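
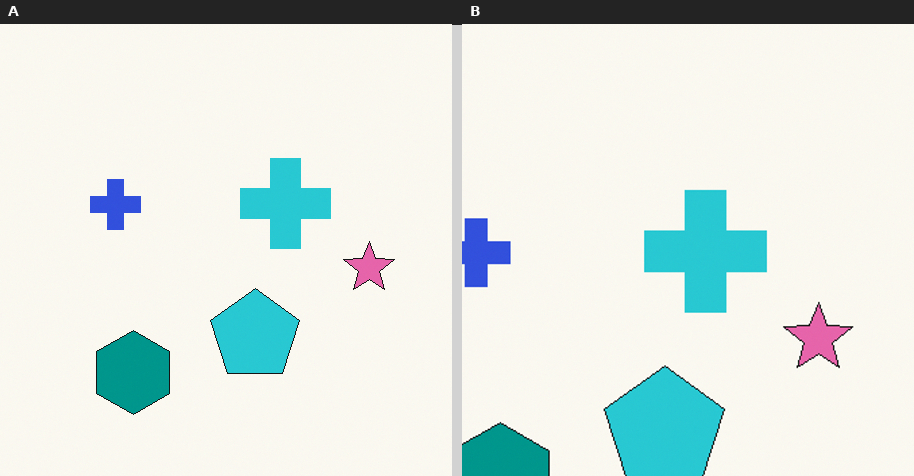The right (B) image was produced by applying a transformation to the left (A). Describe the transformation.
Cropped slightly and scaled back up.

The visible shapes are larger and the field of view is narrower; shapes near the original edges may be partly or wholly outside the frame — a crop-and-rescale.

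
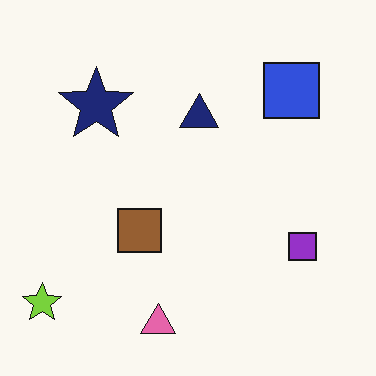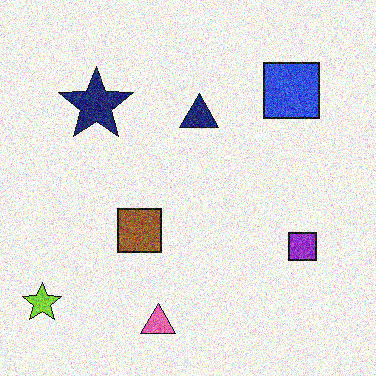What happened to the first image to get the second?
The image was degraded with heavy additive noise.

Random speckle covers the whole image, including the flat background.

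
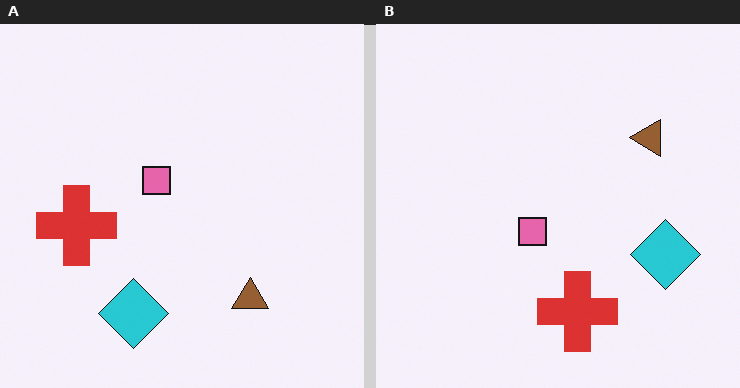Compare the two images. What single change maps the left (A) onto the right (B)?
It was rotated 90° counter-clockwise.

The cyan diamond sits in the bottom of the left (A) image and the right of the right (B) — consistent with a whole-image 90° counter-clockwise rotation.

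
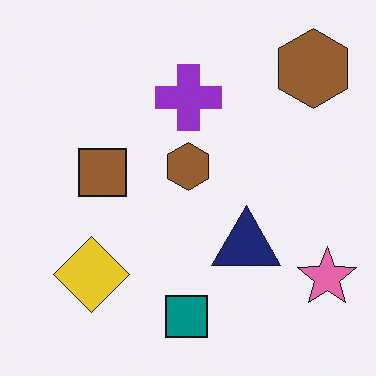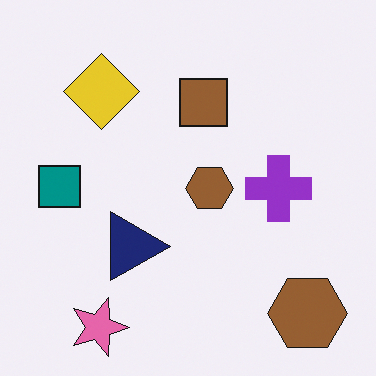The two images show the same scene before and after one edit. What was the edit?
The second image is the first rotated 90° clockwise.

The pink star sits in the bottom-right of the first image and the bottom-left of the second — consistent with a whole-image 90° clockwise rotation.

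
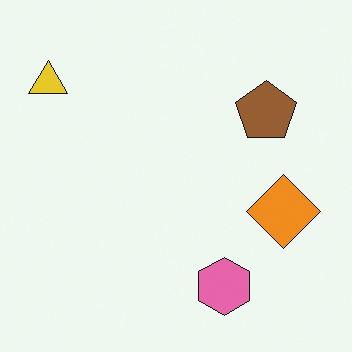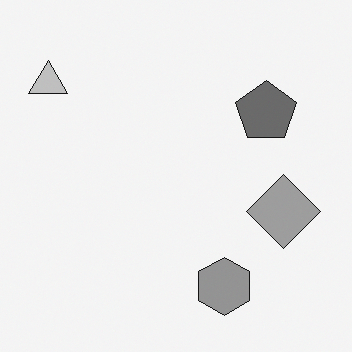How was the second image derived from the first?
The image was converted to grayscale.

All color is removed — every shape is now a shade of grey.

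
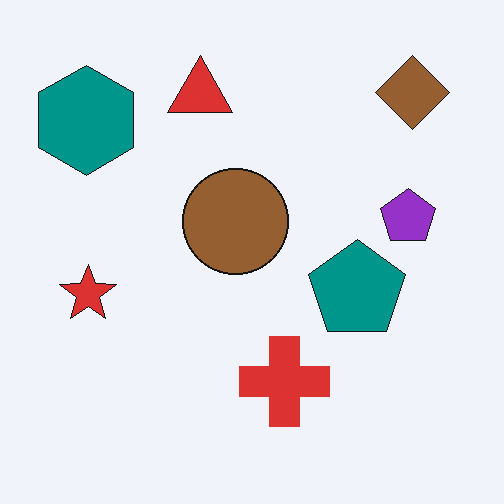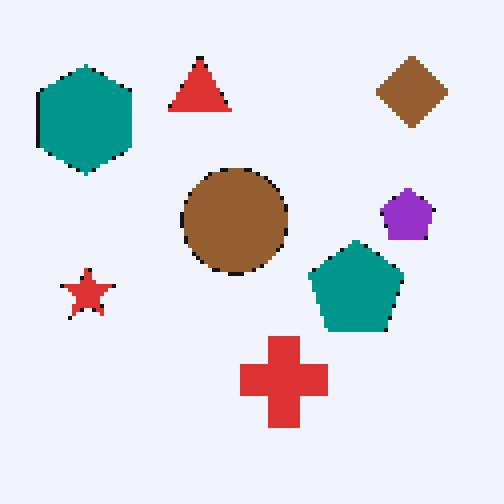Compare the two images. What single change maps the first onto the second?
The second image is the first lightly pixelated (a mild mosaic effect).

Shapes are reduced to large square blocks; fine edges and outlines are lost — a downscale-then-upscale (mosaic) effect.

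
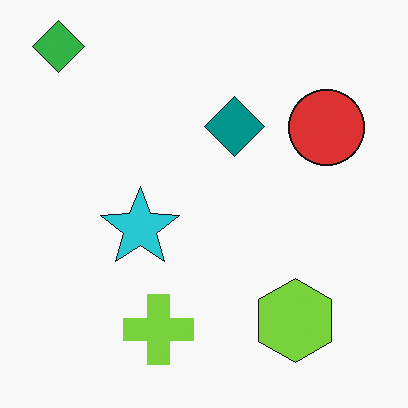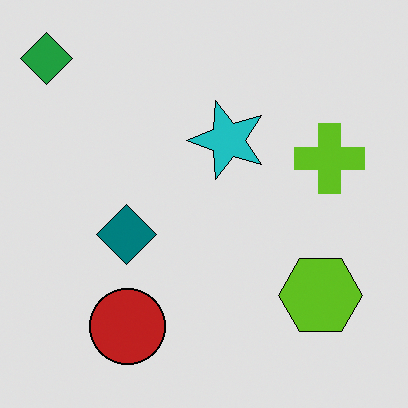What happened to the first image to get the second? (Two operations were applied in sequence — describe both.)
The transformation is: moderately posterized, then transposed (reflected across the top-left ↔ bottom-right diagonal).

Each flat color has snapped to a coarser quantized level — most visibly, the near-white background has dropped to a flat grey. Shapes have swapped their row and column positions — what was in the top-right is now in the bottom-left — a diagonal reflection.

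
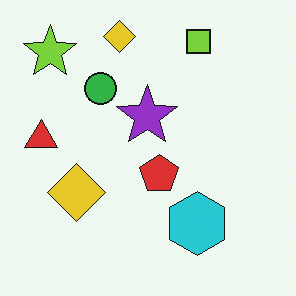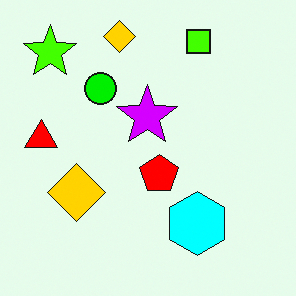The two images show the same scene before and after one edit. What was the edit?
This is the original image made much more vivid (saturation change).

All colors are more vivid — a global saturation change.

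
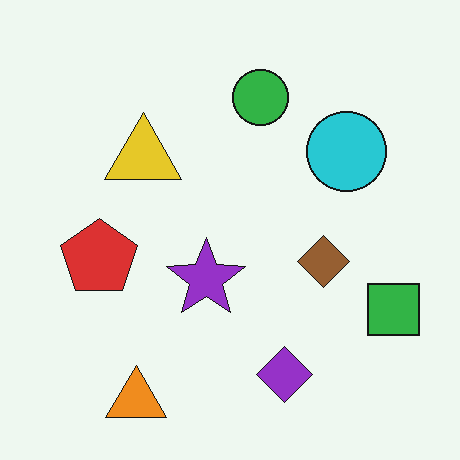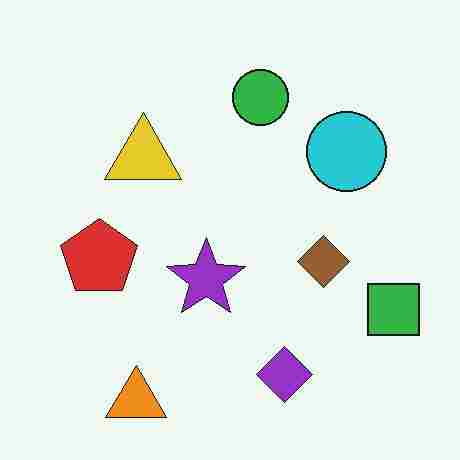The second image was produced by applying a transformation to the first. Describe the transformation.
The image was degraded with heavy JPEG compression.

Blocky 8×8 compression artifacts appear around shape edges and the flat background shows ringing — characteristic JPEG degradation.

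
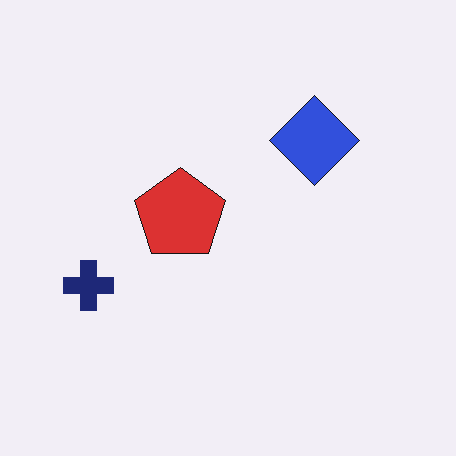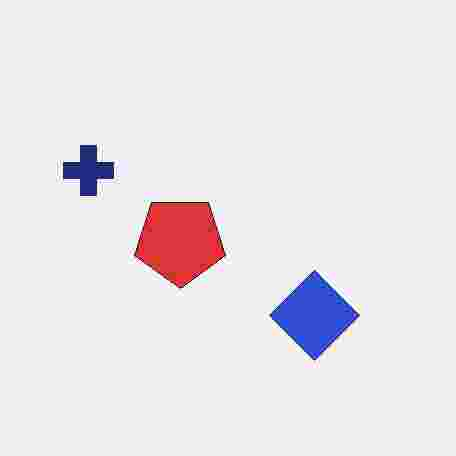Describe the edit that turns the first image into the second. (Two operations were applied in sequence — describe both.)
It was flipped vertically (top ↔ bottom), then degraded with heavy JPEG compression.

The blue diamond is in the top-right of the first image and the bottom-right of the second — shapes on opposite sides of the horizontal midline have swapped in a mirror flip. Blocky 8×8 compression artifacts appear around shape edges and the flat background shows ringing — characteristic JPEG degradation.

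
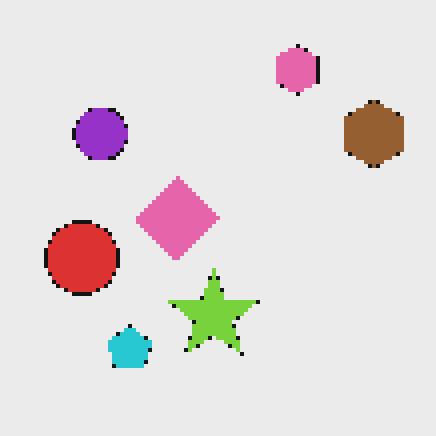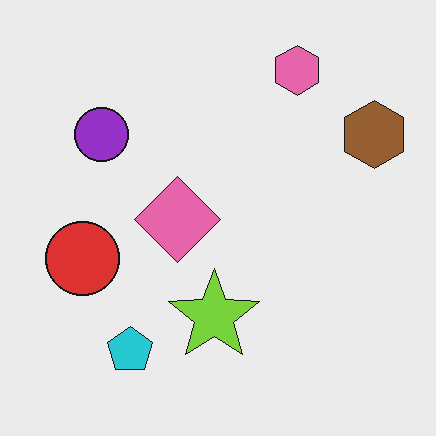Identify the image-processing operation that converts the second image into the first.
It was mildly pixelated.

Shapes are reduced to large square blocks; fine edges and outlines are lost — a downscale-then-upscale (mosaic) effect.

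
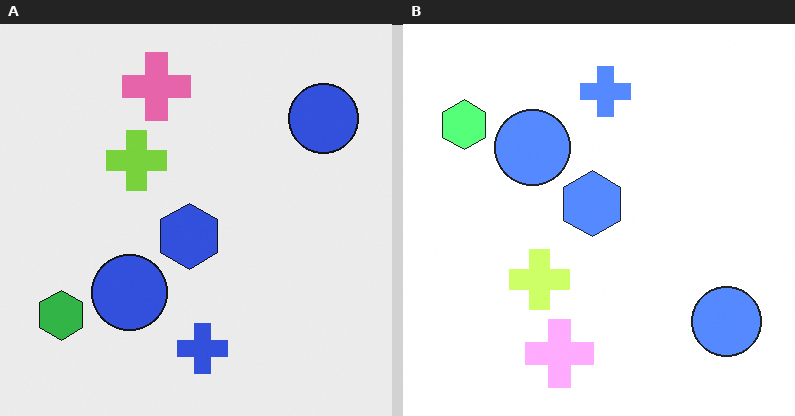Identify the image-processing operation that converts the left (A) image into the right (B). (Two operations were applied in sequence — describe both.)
The right (B) image is the left (A) substantially brightened, then flipped vertically (top ↔ bottom).

Every pixel — background and shapes alike — is uniformly brightened. The pink cross is in the top of the left (A) image and the bottom of the right (B) — shapes on opposite sides of the horizontal midline have swapped in a mirror flip.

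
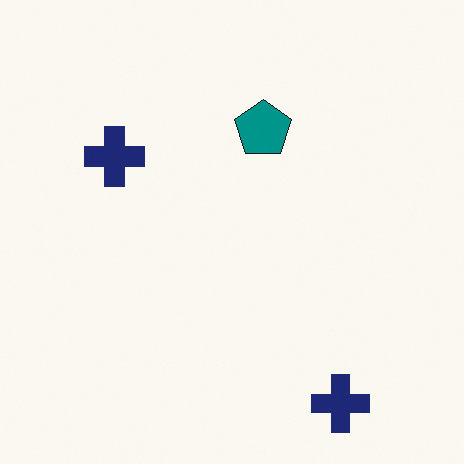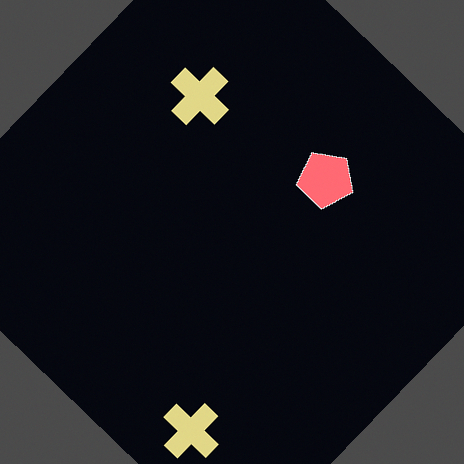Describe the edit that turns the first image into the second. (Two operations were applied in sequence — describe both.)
Rotated clockwise by a large amount — several tens of degrees, then color-inverted (negative).

Every shape is tilted by the same angle and the image corners show triangular fill wedges — a whole-image rotation by a non-right angle. The light background has become dark and every shape's color is its complement — a photographic negative.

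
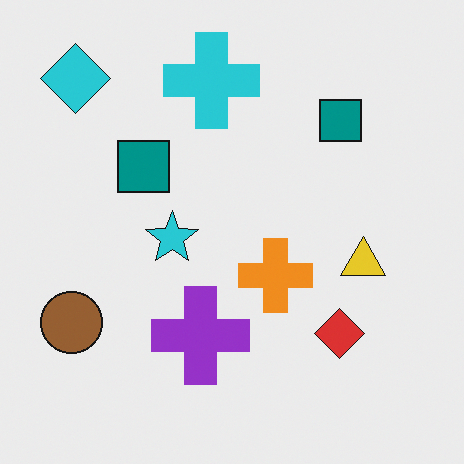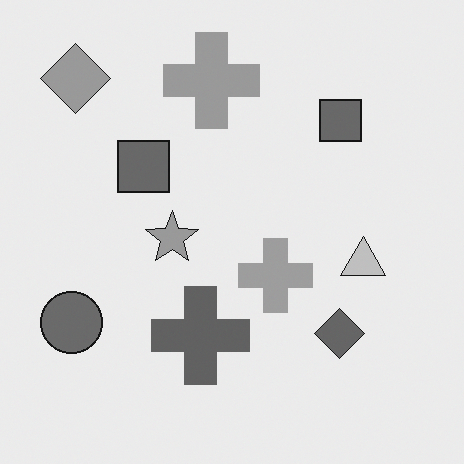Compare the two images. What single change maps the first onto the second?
Converted to grayscale.

All color is removed — every shape is now a shade of grey.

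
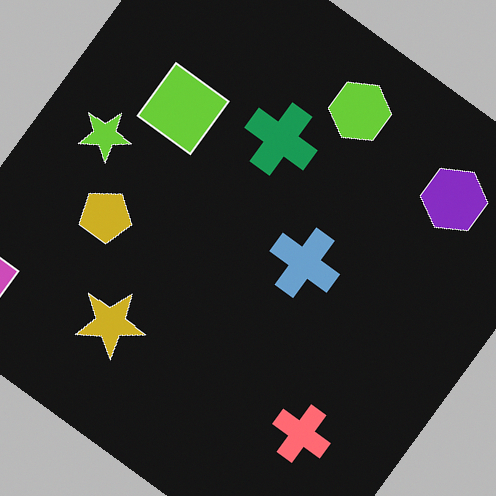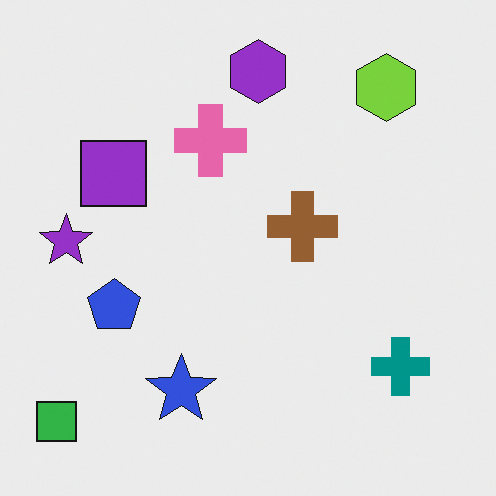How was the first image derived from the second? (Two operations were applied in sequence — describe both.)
The transformation is: rotated clockwise by a large amount — several tens of degrees, then color-inverted (negative).

Every shape is tilted by the same angle and the image corners show triangular fill wedges — a whole-image rotation by a non-right angle. The light background has become dark and every shape's color is its complement — a photographic negative.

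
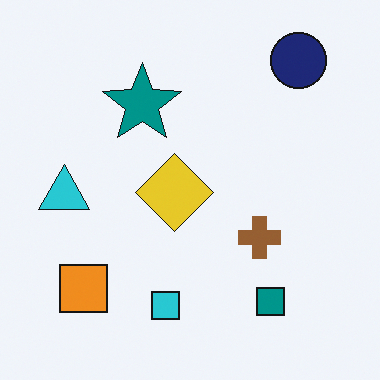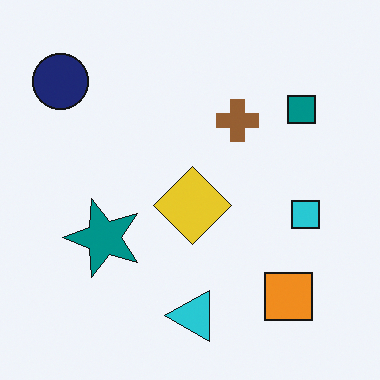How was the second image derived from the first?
Rotated 90° counter-clockwise.

The navy circle sits in the top-right of the first image and the top-left of the second — consistent with a whole-image 90° counter-clockwise rotation.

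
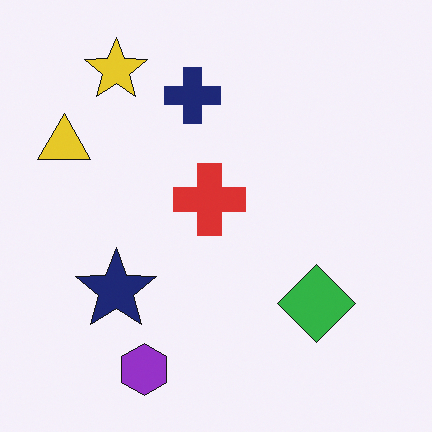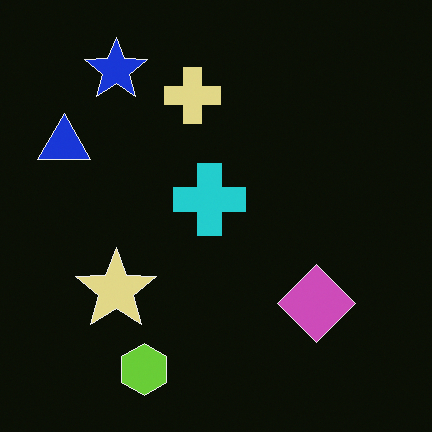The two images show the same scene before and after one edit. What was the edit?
The transformation is: color-inverted (negative).

The light background has become dark and every shape's color is its complement — a photographic negative.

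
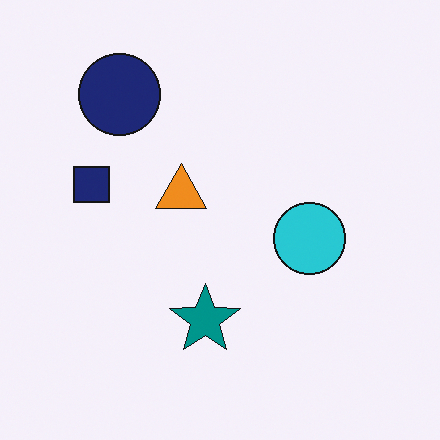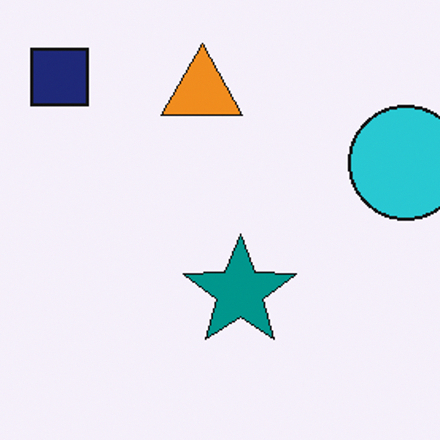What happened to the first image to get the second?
This is the original image cropped slightly and scaled back up.

The visible shapes are larger and the field of view is narrower; shapes near the original edges may be partly or wholly outside the frame — a crop-and-rescale.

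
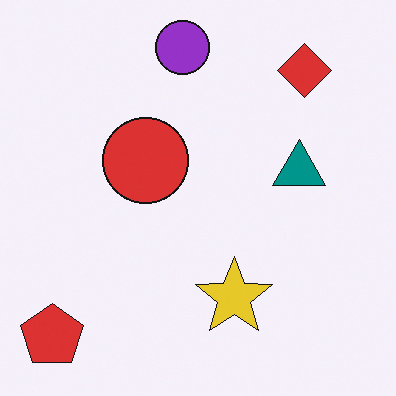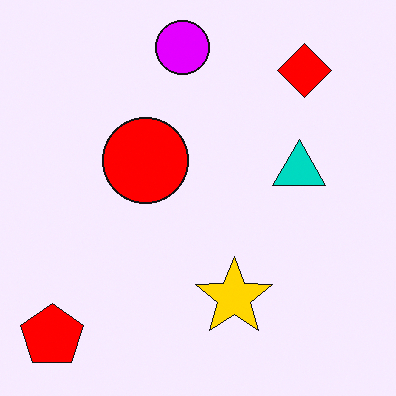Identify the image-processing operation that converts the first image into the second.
The image was made much more vivid (saturation change).

All colors are more vivid — a global saturation change.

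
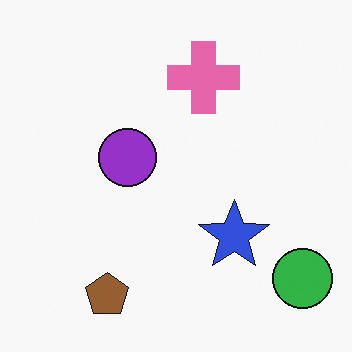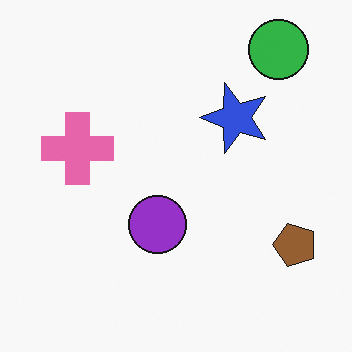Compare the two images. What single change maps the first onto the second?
This is the original image rotated 90° counter-clockwise.

The green circle sits in the bottom-right of the first image and the top-right of the second — consistent with a whole-image 90° counter-clockwise rotation.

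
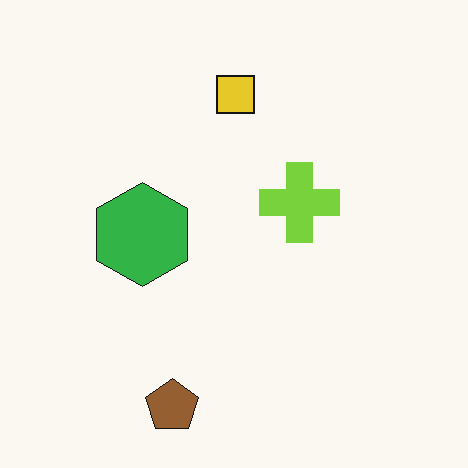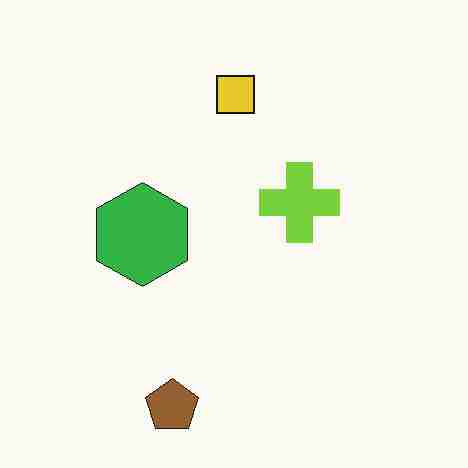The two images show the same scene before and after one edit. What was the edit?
It was degraded with heavy JPEG compression.

Blocky 8×8 compression artifacts appear around shape edges and the flat background shows ringing — characteristic JPEG degradation.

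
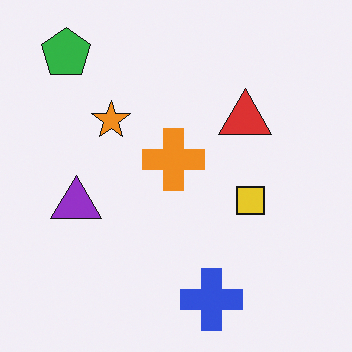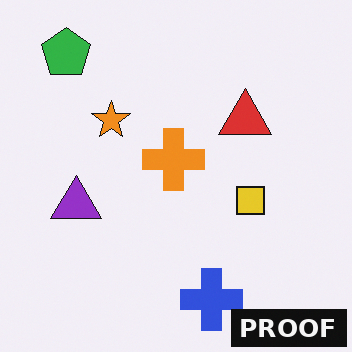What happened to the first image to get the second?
It was watermarked with the text "PROOF" in the lower-right corner.

A dark label reading "PROOF" appears in the lower-right corner.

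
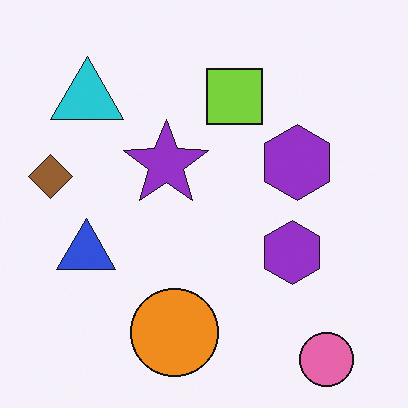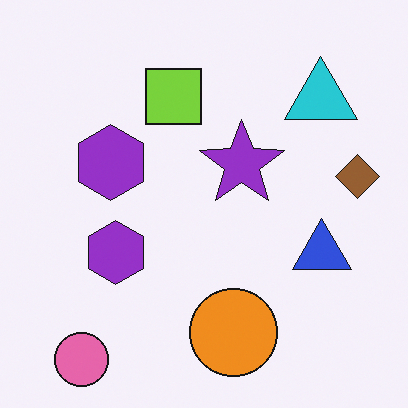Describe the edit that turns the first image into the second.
Flipped horizontally (left ↔ right).

The brown diamond is in the left of the first image and the right of the second — shapes on opposite sides of the vertical midline have swapped in a mirror flip.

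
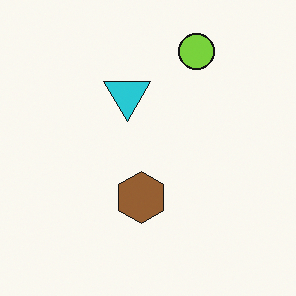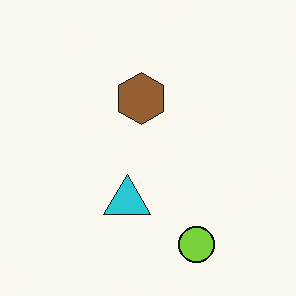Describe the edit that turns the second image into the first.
The first image is the second flipped vertically (top ↔ bottom).

The lime circle is in the bottom of the second image and the top of the first — shapes on opposite sides of the horizontal midline have swapped in a mirror flip.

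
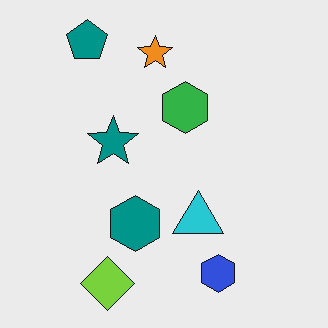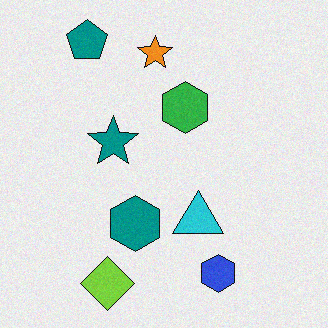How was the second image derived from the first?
The image was degraded with light additive noise.

Random speckle covers the whole image, including the flat background.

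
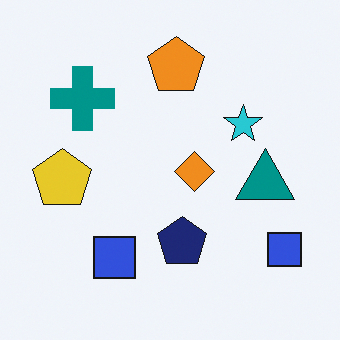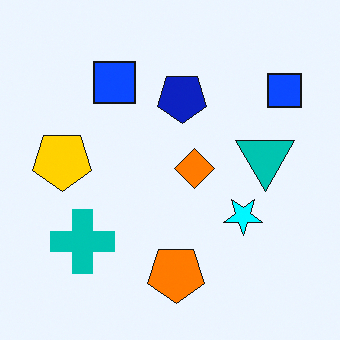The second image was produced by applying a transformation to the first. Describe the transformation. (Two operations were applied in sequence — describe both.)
This is the original image made much more vivid (saturation change), then flipped vertically (top ↔ bottom).

All colors are more vivid — a global saturation change. The orange pentagon is in the top of the first image and the bottom of the second — shapes on opposite sides of the horizontal midline have swapped in a mirror flip.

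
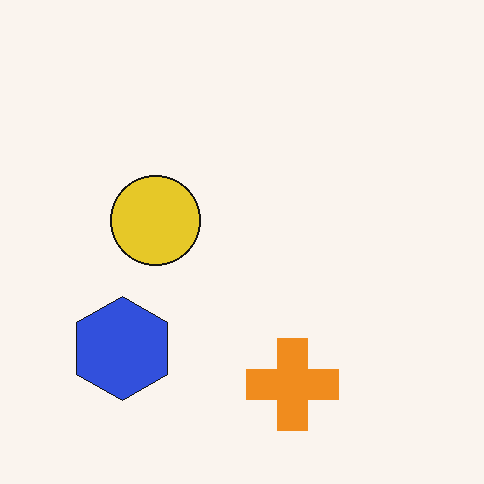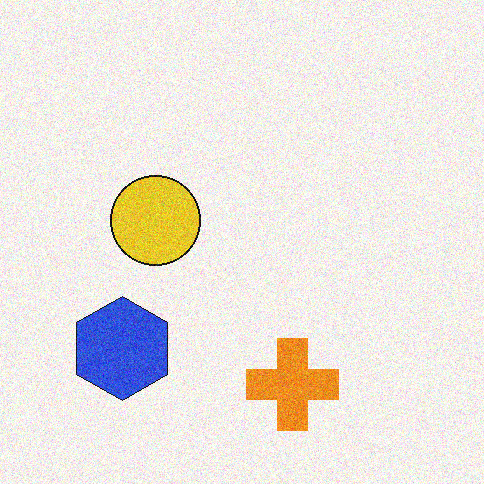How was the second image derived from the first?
It was degraded with moderate additive noise.

Random speckle covers the whole image, including the flat background.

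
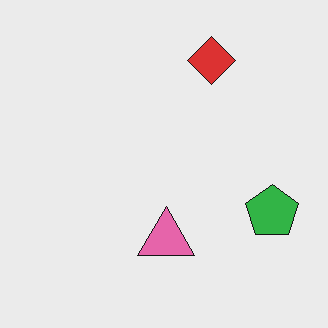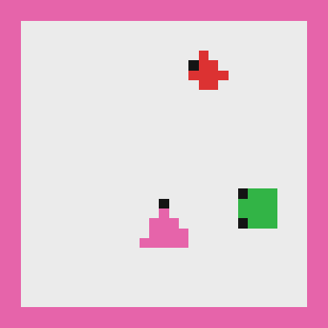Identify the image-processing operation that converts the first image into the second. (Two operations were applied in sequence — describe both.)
This is the original image coarsely pixelated, then framed with a pink border.

Shapes are reduced to large square blocks; fine edges and outlines are lost — a downscale-then-upscale (mosaic) effect. A solid pink frame runs around the edge of the second image, with the content slightly shrunk inside it.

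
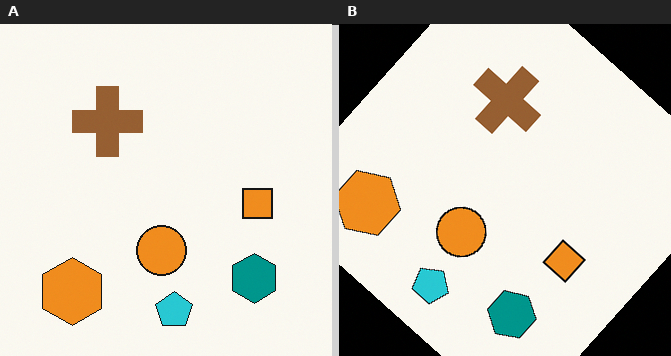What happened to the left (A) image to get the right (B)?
It was rotated clockwise by a large amount — several tens of degrees.

Every shape is tilted by the same angle and the image corners show triangular fill wedges — a whole-image rotation by a non-right angle.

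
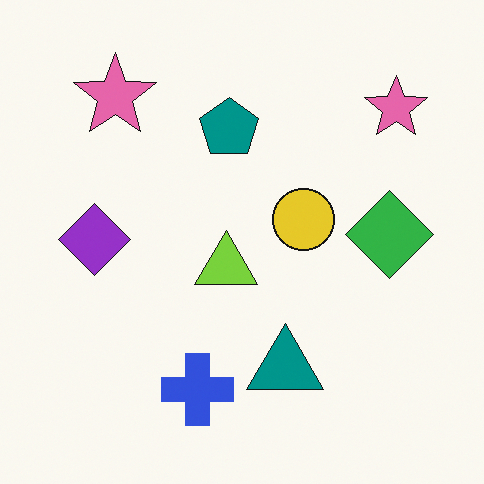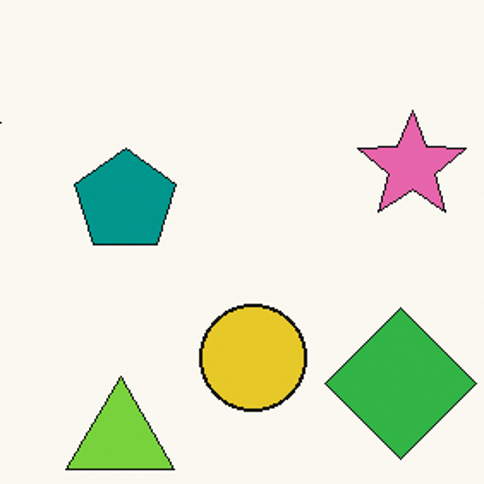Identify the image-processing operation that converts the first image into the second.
Cropped tightly and scaled back up.

The visible shapes are larger and the field of view is narrower; shapes near the original edges may be partly or wholly outside the frame — a crop-and-rescale.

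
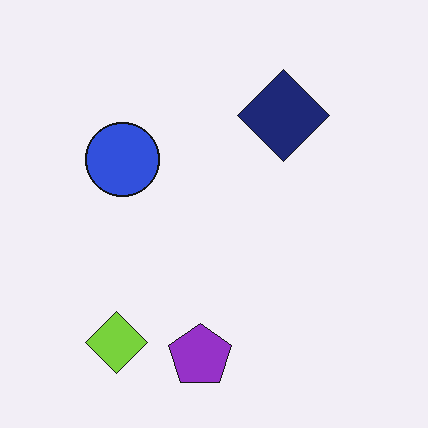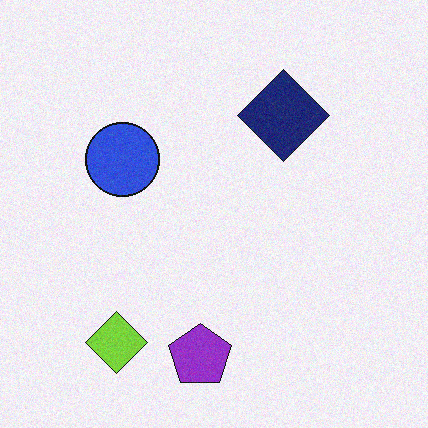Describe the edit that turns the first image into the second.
The second image is the first degraded with light additive noise.

Random speckle covers the whole image, including the flat background.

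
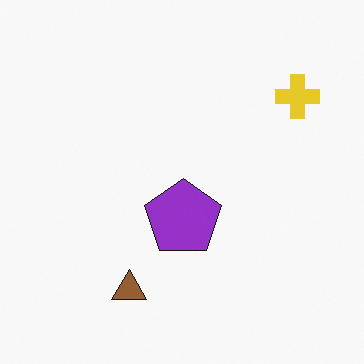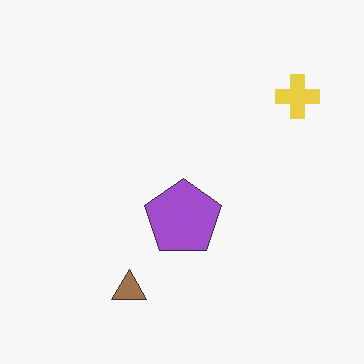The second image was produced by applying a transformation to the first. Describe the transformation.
The transformation is: given slightly reduced contrast.

Tones are pushed toward mid-grey across the whole image — a global contrast change.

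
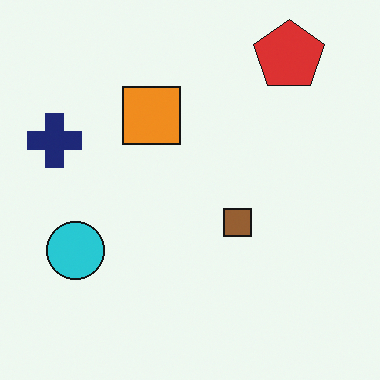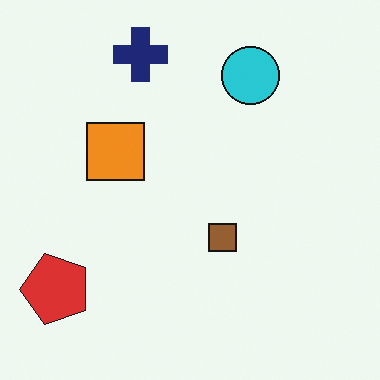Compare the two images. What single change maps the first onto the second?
Transposed (reflected across the top-left ↔ bottom-right diagonal).

Shapes have swapped their row and column positions — what was in the top-right is now in the bottom-left — a diagonal reflection.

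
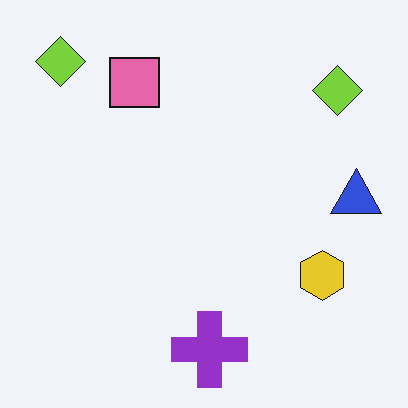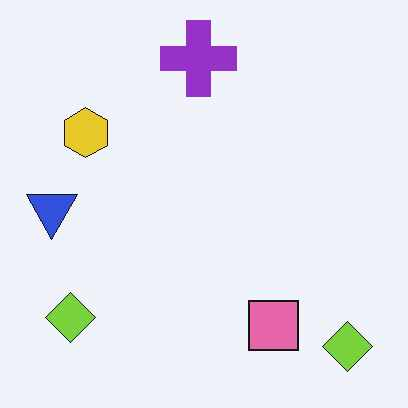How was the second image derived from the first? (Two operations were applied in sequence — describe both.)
This is the original image rotated 180°, then JPEG-compressed with visible artifacts.

The blue triangle sits in the right of the first image and the left of the second — consistent with a whole-image 180° rotation. Blocky 8×8 compression artifacts appear around shape edges and the flat background shows ringing — characteristic JPEG degradation.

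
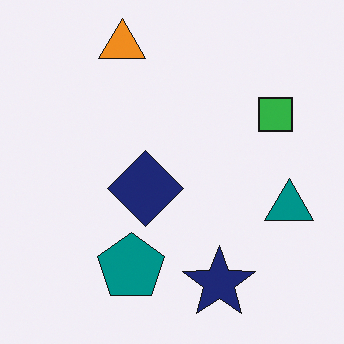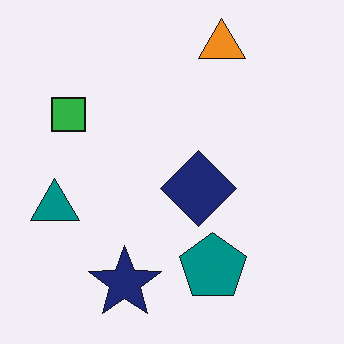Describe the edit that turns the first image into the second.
Flipped horizontally (left ↔ right).

The teal triangle is in the right of the first image and the left of the second — shapes on opposite sides of the vertical midline have swapped in a mirror flip.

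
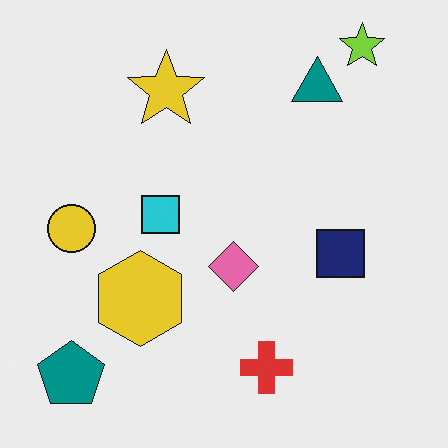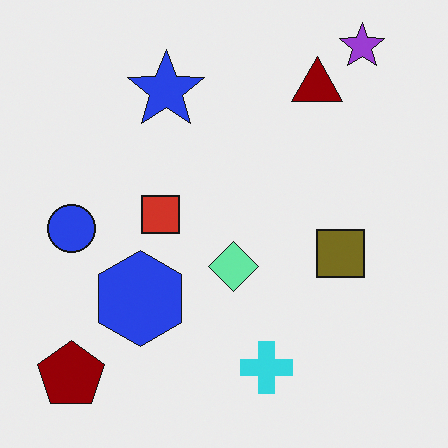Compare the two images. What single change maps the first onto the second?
Hue-shifted through roughly half the color wheel.

Every shape's color has rotated by the same amount around the hue wheel — a uniform hue shift.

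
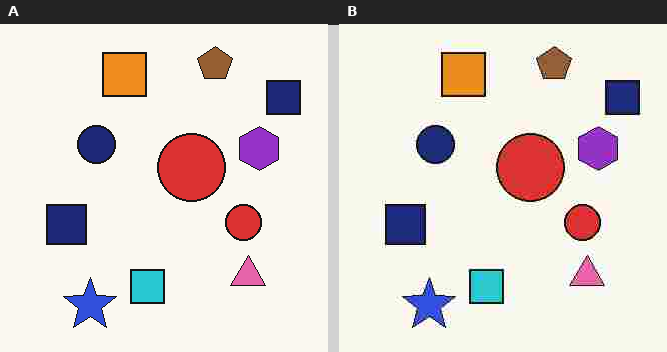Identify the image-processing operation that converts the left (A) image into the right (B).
This is the original image heavily JPEG-compressed with obvious blocking artifacts.

Blocky 8×8 compression artifacts appear around shape edges and the flat background shows ringing — characteristic JPEG degradation.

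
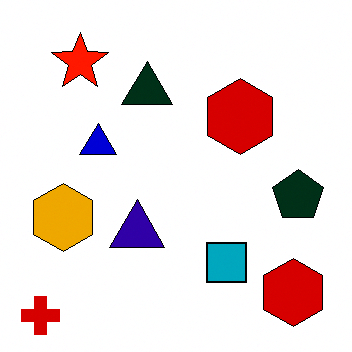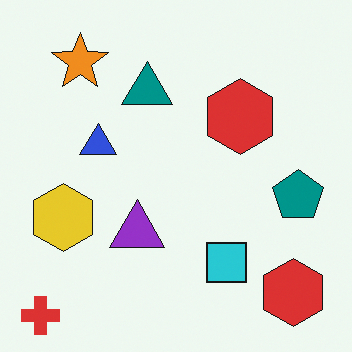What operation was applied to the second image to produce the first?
The transformation is: given much higher contrast.

Tones are pushed away from mid-grey across the whole image — a global contrast change.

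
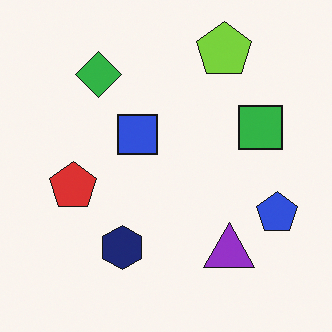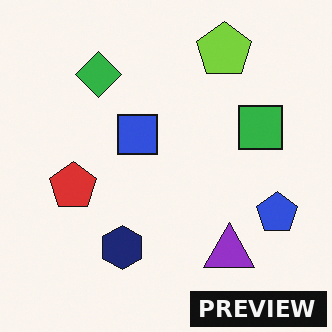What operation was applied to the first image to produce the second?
The second image is the first watermarked with the text "PREVIEW" in the lower-right corner.

A dark label reading "PREVIEW" appears in the lower-right corner.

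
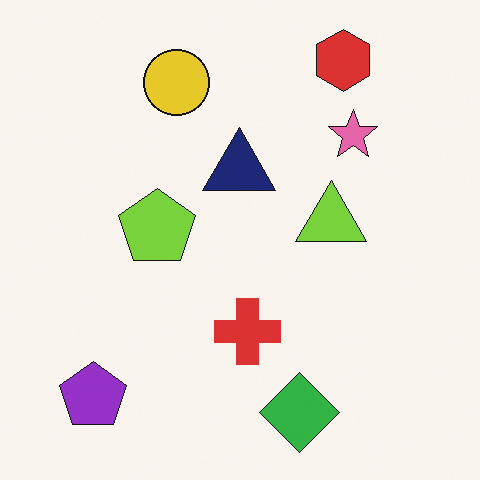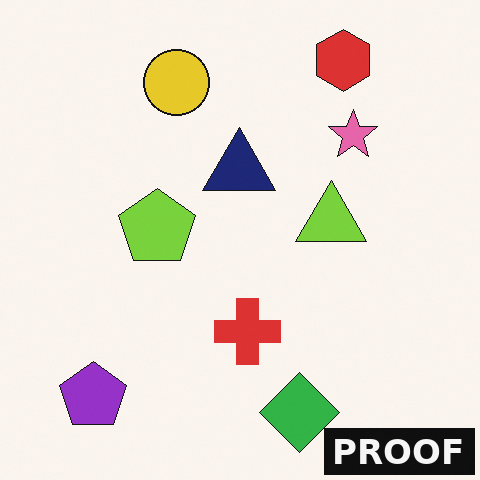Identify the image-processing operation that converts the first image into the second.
This is the original image watermarked with the text "PROOF" in the lower-right corner.

A dark label reading "PROOF" appears in the lower-right corner.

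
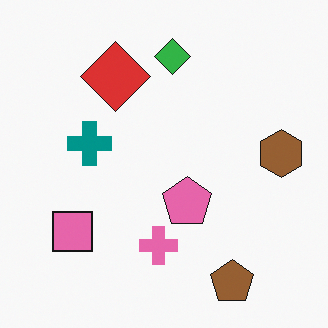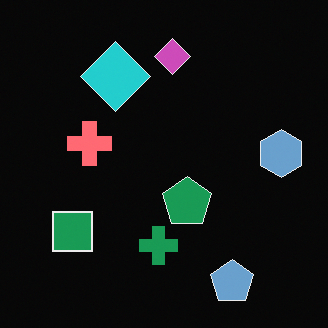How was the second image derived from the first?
The second image is the first color-inverted (negative).

The light background has become dark and every shape's color is its complement — a photographic negative.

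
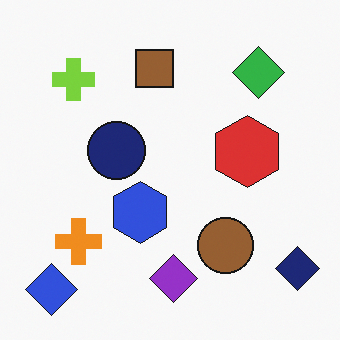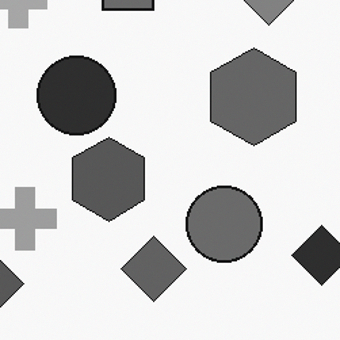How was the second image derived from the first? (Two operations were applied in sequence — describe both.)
It was cropped slightly and scaled back up, then converted to grayscale.

The visible shapes are larger and the field of view is narrower; shapes near the original edges may be partly or wholly outside the frame — a crop-and-rescale. All color is removed — every shape is now a shade of grey.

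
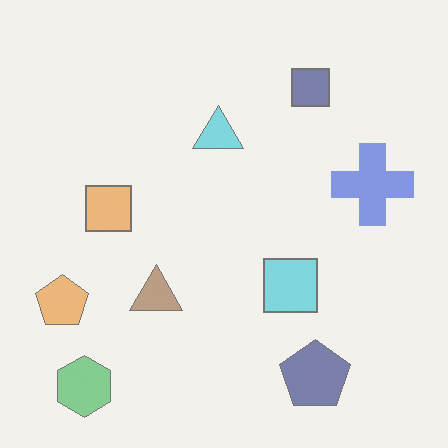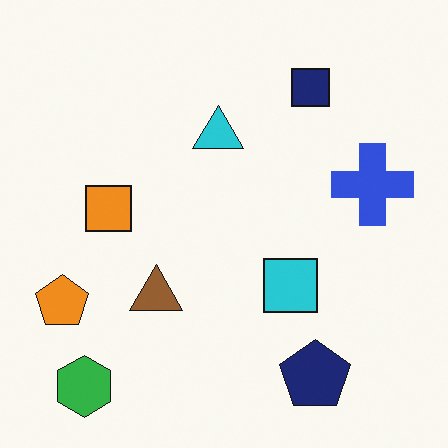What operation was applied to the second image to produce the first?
This is the original image given much lower contrast.

Tones are pushed toward mid-grey across the whole image — a global contrast change.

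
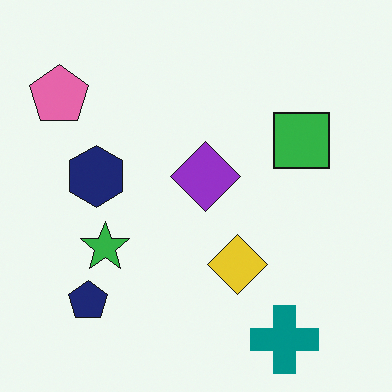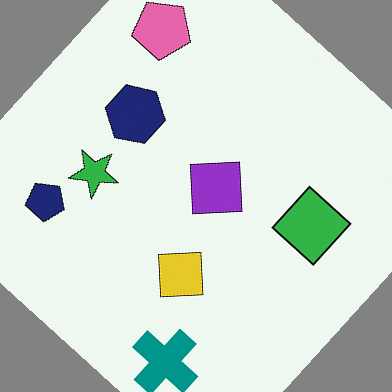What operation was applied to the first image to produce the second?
This is the original image rotated clockwise by a large amount — several tens of degrees.

Every shape is tilted by the same angle and the image corners show triangular fill wedges — a whole-image rotation by a non-right angle.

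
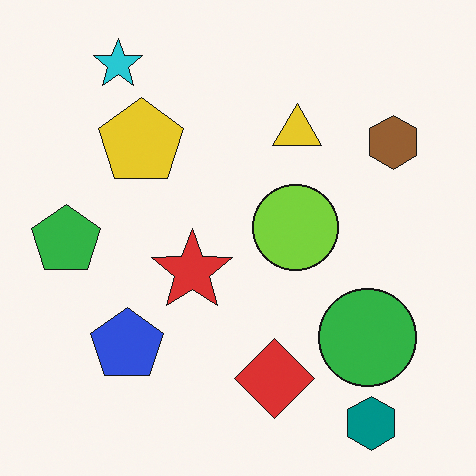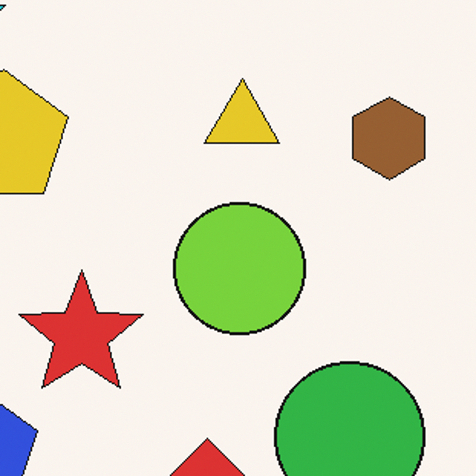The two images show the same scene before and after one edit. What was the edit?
It was cropped to a modestly smaller region and rescaled.

The visible shapes are larger and the field of view is narrower; shapes near the original edges may be partly or wholly outside the frame — a crop-and-rescale.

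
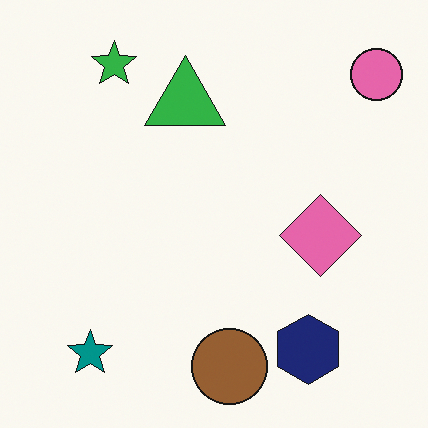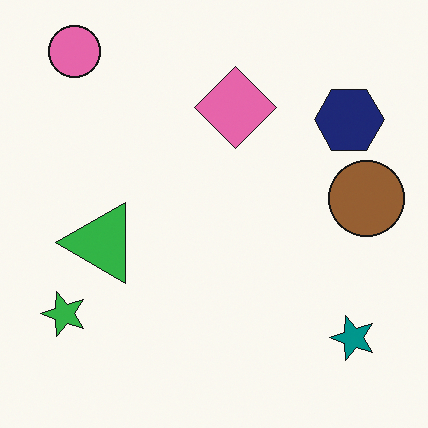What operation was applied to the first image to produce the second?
The transformation is: rotated 90° counter-clockwise.

The pink circle sits in the top-right of the first image and the top-left of the second — consistent with a whole-image 90° counter-clockwise rotation.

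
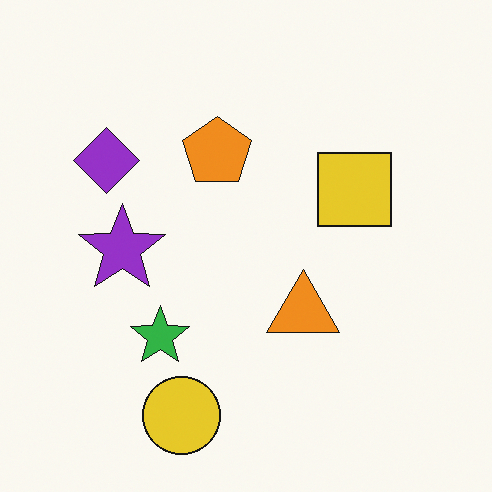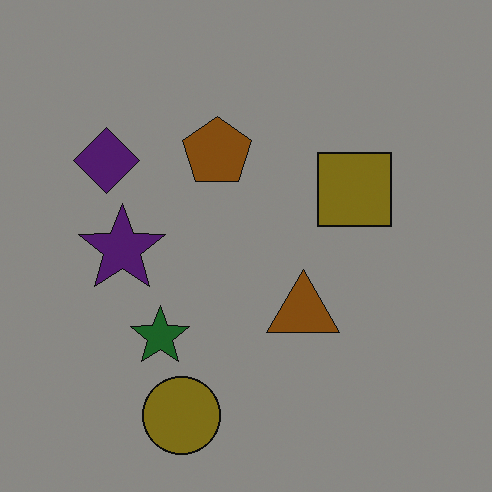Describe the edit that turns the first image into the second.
Darkened a lot.

Every pixel — background and shapes alike — is uniformly darkened.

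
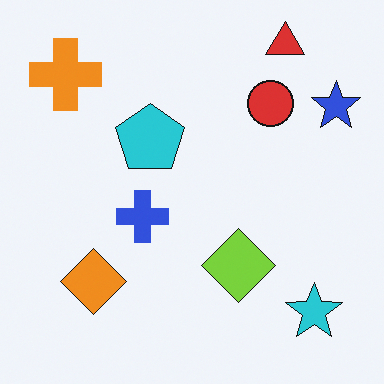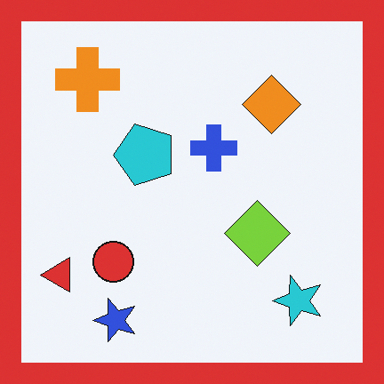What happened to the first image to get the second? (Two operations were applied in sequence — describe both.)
The transformation is: transposed (reflected across the top-left ↔ bottom-right diagonal), then framed with a red border.

Shapes have swapped their row and column positions — what was in the top-right is now in the bottom-left — a diagonal reflection. A solid red frame runs around the edge of the second image, with the content slightly shrunk inside it.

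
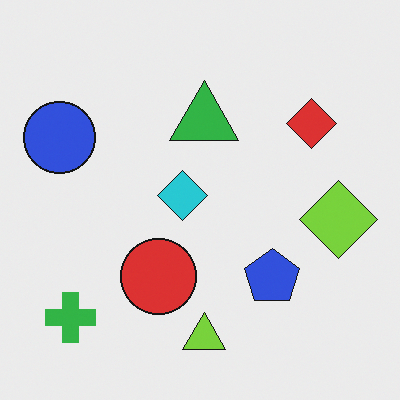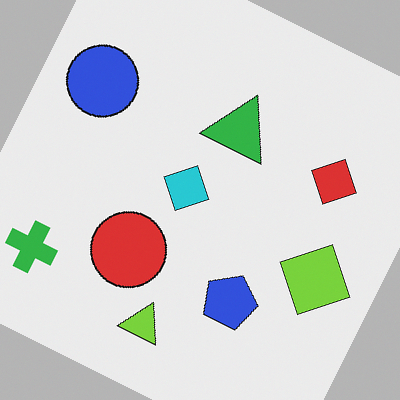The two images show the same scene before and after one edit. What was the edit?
This is the original image rotated clockwise by a moderate amount.

Every shape is tilted by the same angle and the image corners show triangular fill wedges — a whole-image rotation by a non-right angle.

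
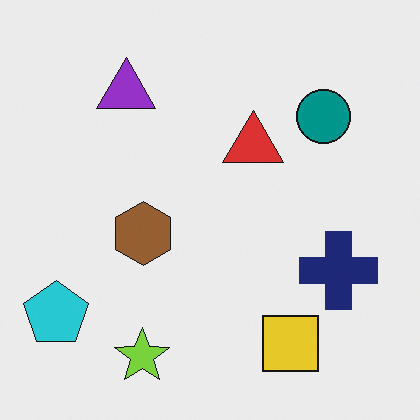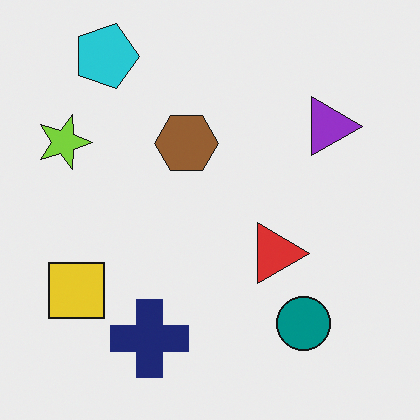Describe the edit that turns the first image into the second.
The image was rotated 90° clockwise.

The cyan pentagon sits in the bottom-left of the first image and the top-left of the second — consistent with a whole-image 90° clockwise rotation.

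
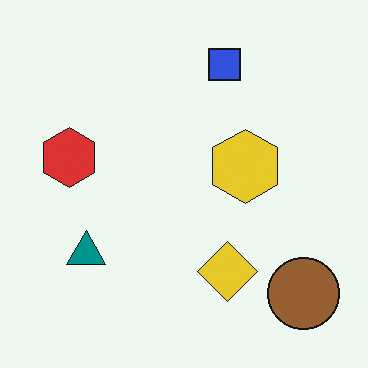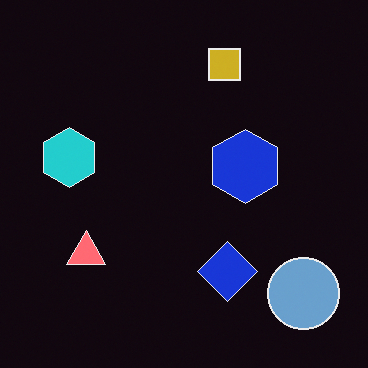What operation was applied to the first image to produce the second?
The transformation is: color-inverted (negative).

The light background has become dark and every shape's color is its complement — a photographic negative.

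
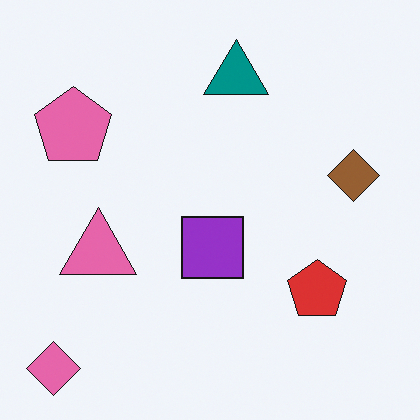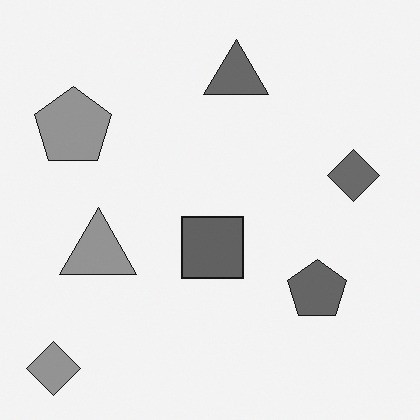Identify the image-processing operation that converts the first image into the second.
This is the original image converted to grayscale.

All color is removed — every shape is now a shade of grey.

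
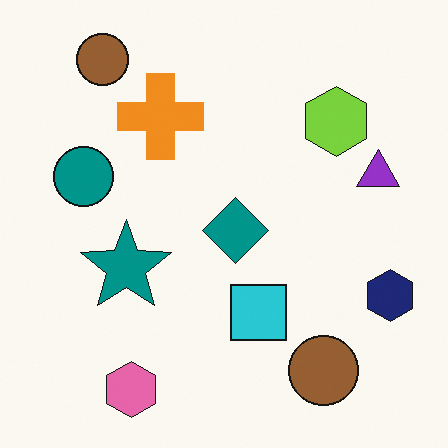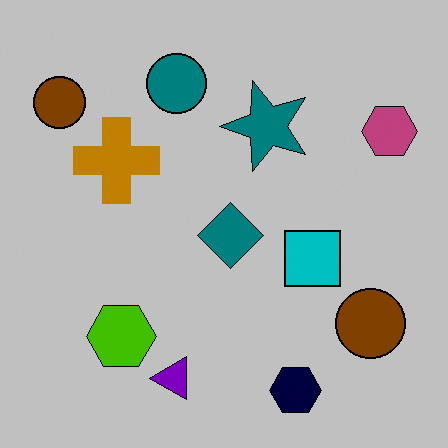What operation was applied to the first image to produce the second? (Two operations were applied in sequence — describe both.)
The transformation is: aggressively posterized, then transposed (reflected across the top-left ↔ bottom-right diagonal).

Each flat color has snapped to a coarser quantized level — most visibly, the near-white background has dropped to a flat grey. Shapes have swapped their row and column positions — what was in the top-right is now in the bottom-left — a diagonal reflection.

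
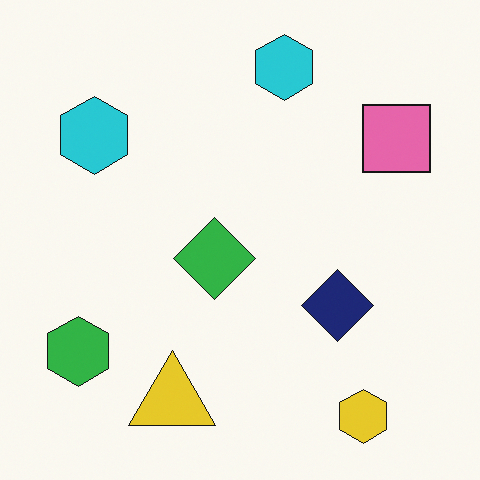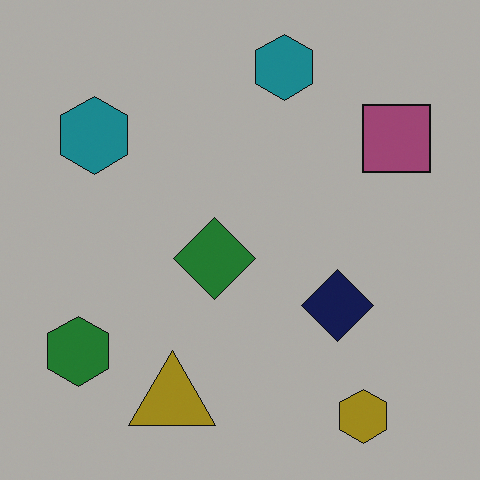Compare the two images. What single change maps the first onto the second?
Darkened a lot.

Every pixel — background and shapes alike — is uniformly darkened.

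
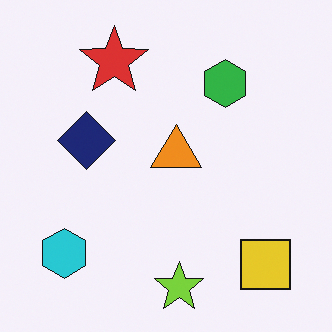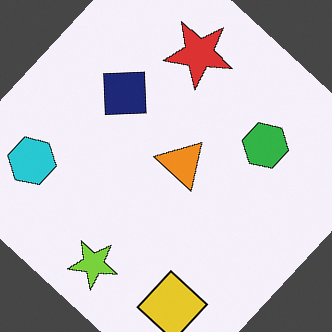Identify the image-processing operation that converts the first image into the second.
This is the original image rotated clockwise by a large amount — several tens of degrees.

Every shape is tilted by the same angle and the image corners show triangular fill wedges — a whole-image rotation by a non-right angle.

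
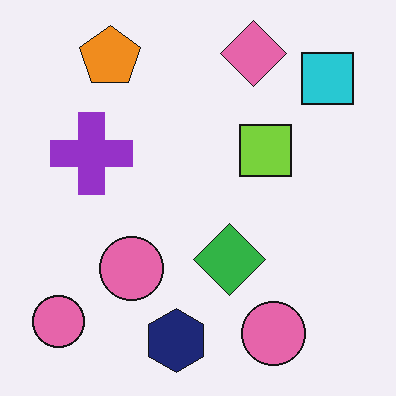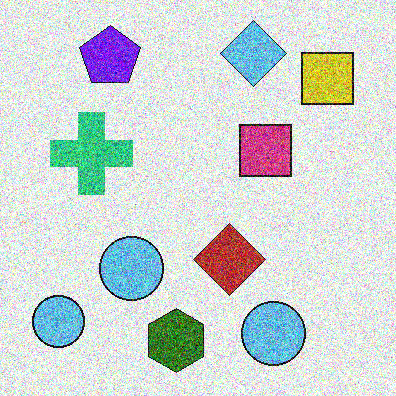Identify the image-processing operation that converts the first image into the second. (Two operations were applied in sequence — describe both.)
The transformation is: hue-shifted through roughly half the color wheel, then degraded with heavy additive noise.

Every shape's color has rotated by the same amount around the hue wheel — a uniform hue shift. Random speckle covers the whole image, including the flat background.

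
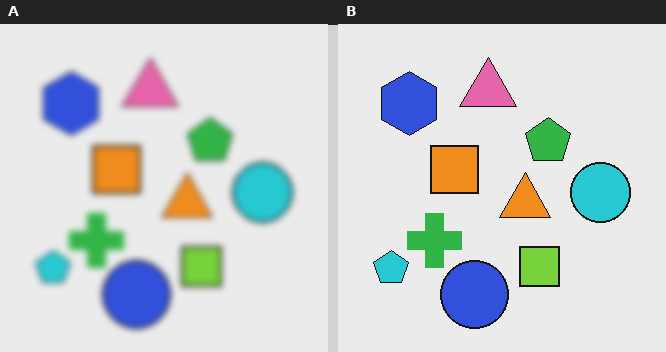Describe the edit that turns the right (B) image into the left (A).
This is the original image noticeably gaussian-blurred.

Shape edges and outlines are uniformly softened across the whole image.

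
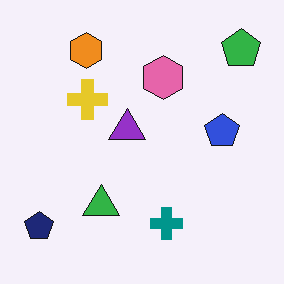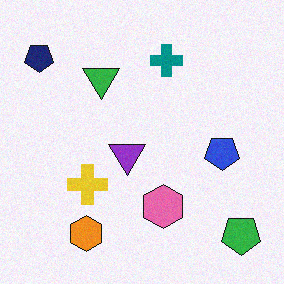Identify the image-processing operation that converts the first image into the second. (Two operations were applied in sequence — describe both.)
The transformation is: degraded with subtle gaussian noise, then flipped vertically (top ↔ bottom).

Random speckle covers the whole image, including the flat background. The green pentagon is in the top-right of the first image and the bottom-right of the second — shapes on opposite sides of the horizontal midline have swapped in a mirror flip.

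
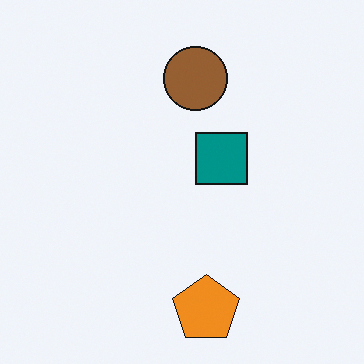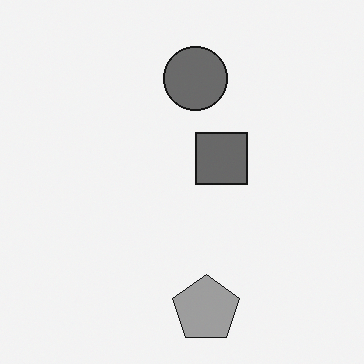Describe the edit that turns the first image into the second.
The second image is the first converted to grayscale.

All color is removed — every shape is now a shade of grey.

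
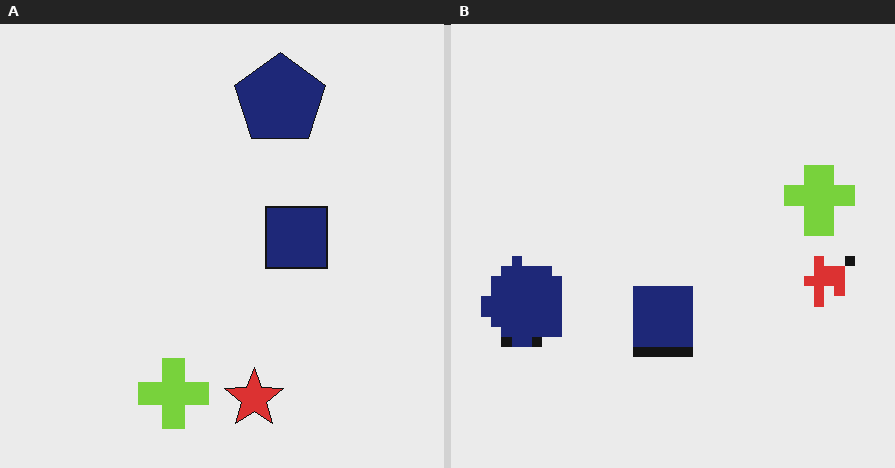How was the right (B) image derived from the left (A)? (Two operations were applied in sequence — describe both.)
This is the original image transposed (reflected across the top-left ↔ bottom-right diagonal), then heavily pixelated into large blocks.

Shapes have swapped their row and column positions — what was in the top-right is now in the bottom-left — a diagonal reflection. Shapes are reduced to large square blocks; fine edges and outlines are lost — a downscale-then-upscale (mosaic) effect.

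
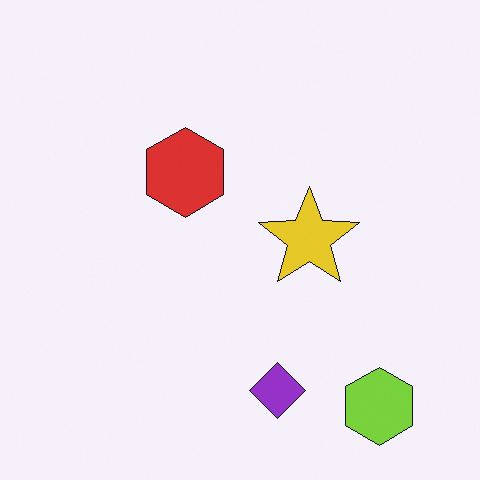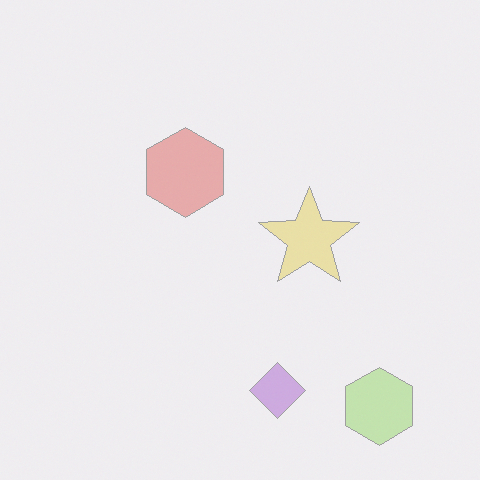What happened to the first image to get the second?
This is the original image given much lower contrast.

Tones are pushed toward mid-grey across the whole image — a global contrast change.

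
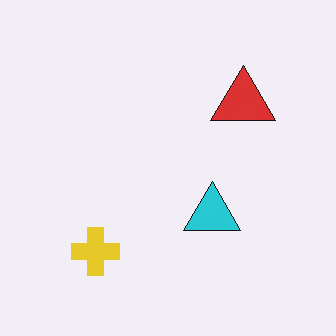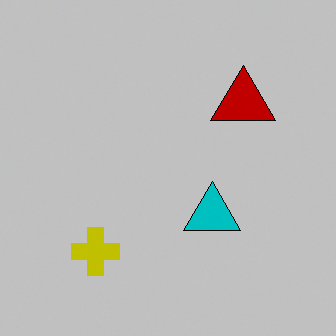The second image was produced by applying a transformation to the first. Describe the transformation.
Aggressively posterized.

Each flat color has snapped to a coarser quantized level — most visibly, the near-white background has dropped to a flat grey.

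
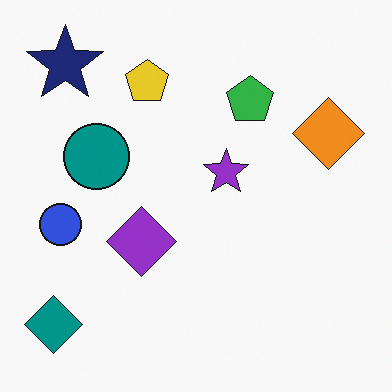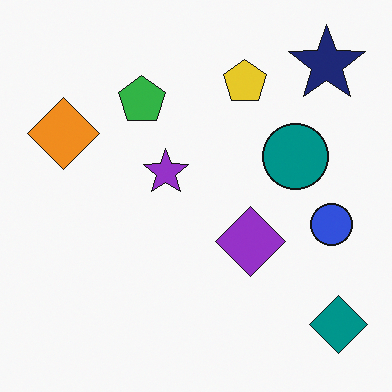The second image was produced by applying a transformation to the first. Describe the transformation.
The second image is the first flipped horizontally (left ↔ right).

The teal diamond is in the bottom-left of the first image and the bottom-right of the second — shapes on opposite sides of the vertical midline have swapped in a mirror flip.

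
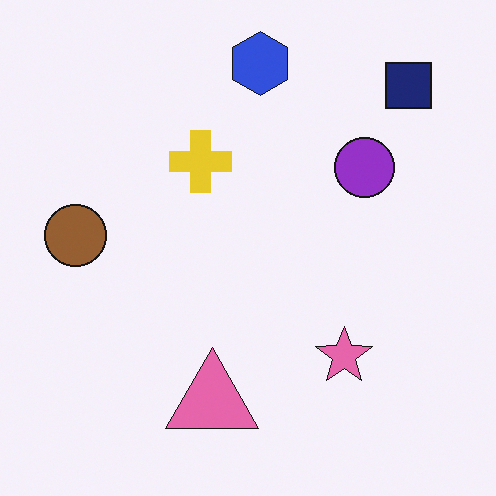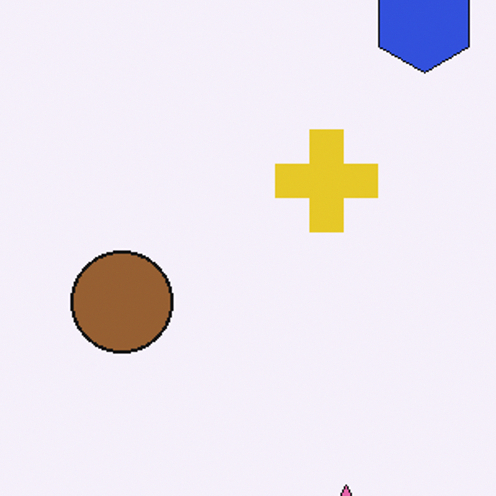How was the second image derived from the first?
This is the original image cropped to a noticeably smaller region and rescaled.

The visible shapes are larger and the field of view is narrower; shapes near the original edges may be partly or wholly outside the frame — a crop-and-rescale.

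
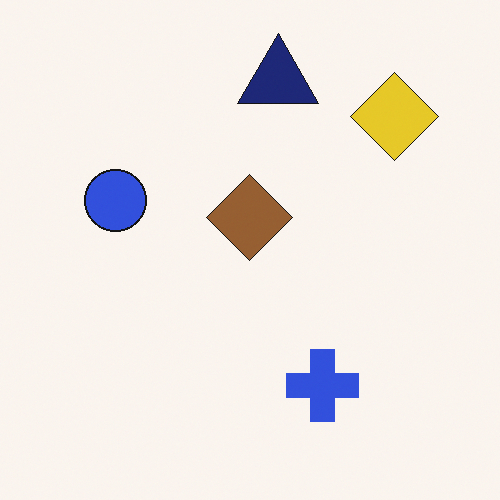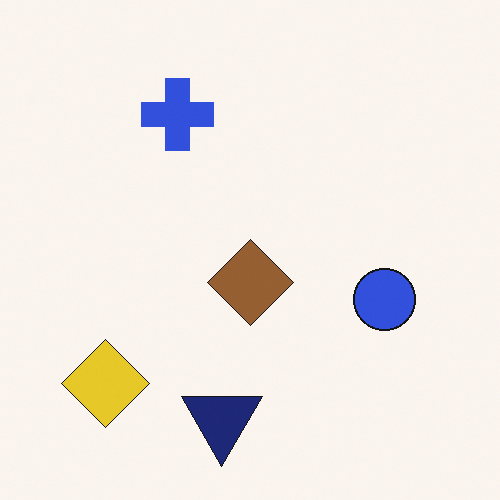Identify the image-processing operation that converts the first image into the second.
Rotated 180°.

The yellow diamond sits in the top-right of the first image and the bottom-left of the second — consistent with a whole-image 180° rotation.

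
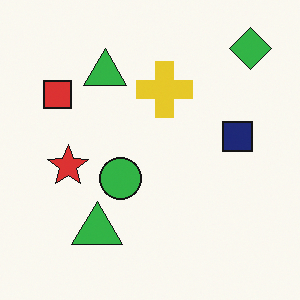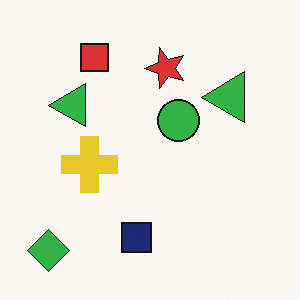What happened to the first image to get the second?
It was transposed (reflected across the top-left ↔ bottom-right diagonal).

Shapes have swapped their row and column positions — what was in the top-right is now in the bottom-left — a diagonal reflection.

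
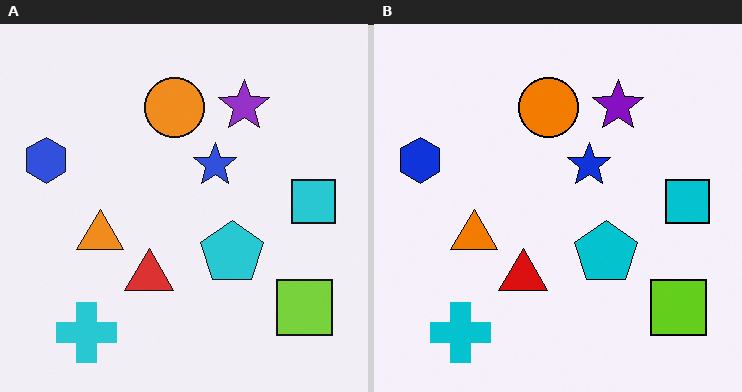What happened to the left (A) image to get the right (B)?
The image was given slightly increased contrast.

Tones are pushed away from mid-grey across the whole image — a global contrast change.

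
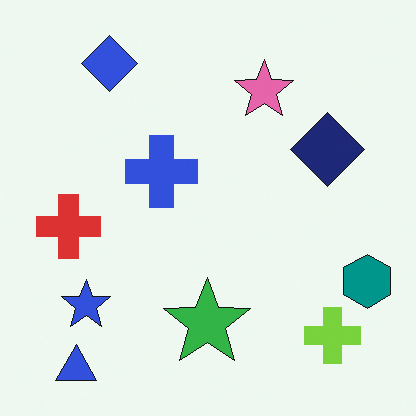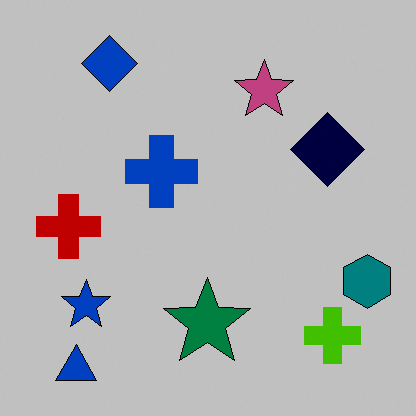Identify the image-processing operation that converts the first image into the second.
Heavily posterized to just a handful of flat colors.

Each flat color has snapped to a coarser quantized level — most visibly, the near-white background has dropped to a flat grey.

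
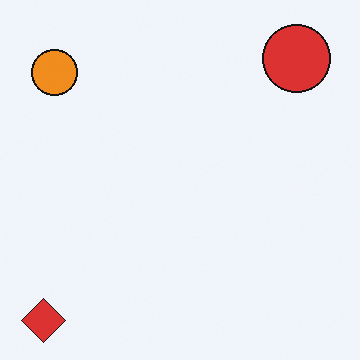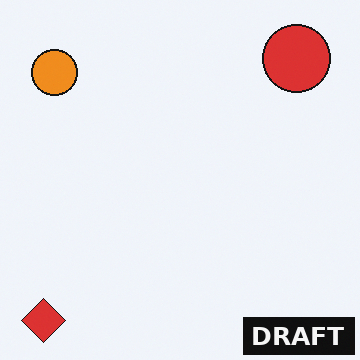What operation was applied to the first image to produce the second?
This is the original image watermarked with the text "DRAFT" in the lower-right corner.

A dark label reading "DRAFT" appears in the lower-right corner.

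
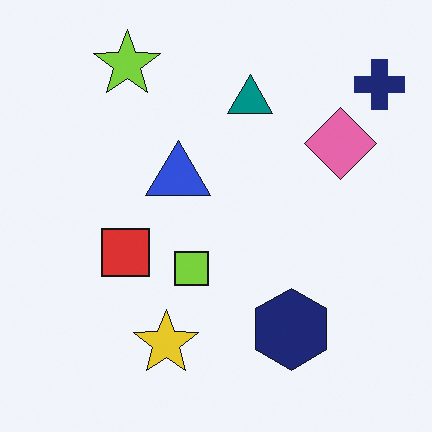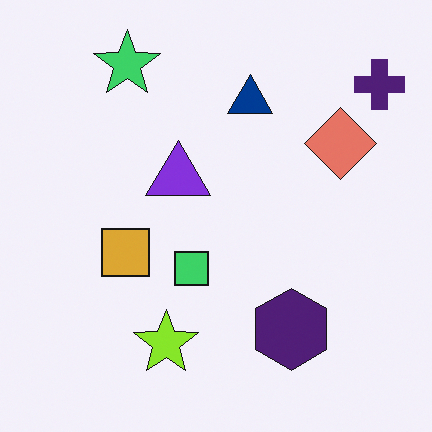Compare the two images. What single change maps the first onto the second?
The transformation is: hue-shifted by a small amount.

Every shape's color has rotated by the same amount around the hue wheel — a uniform hue shift.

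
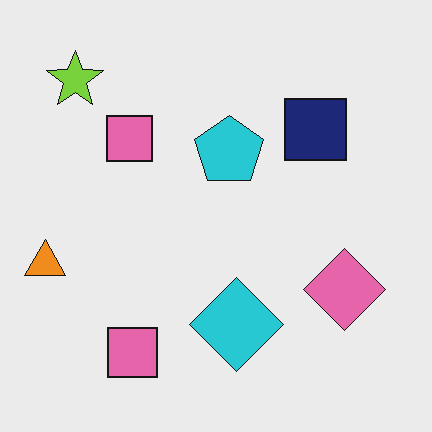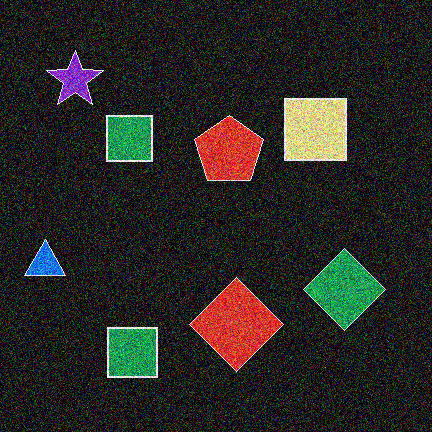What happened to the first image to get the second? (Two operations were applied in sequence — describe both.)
The second image is the first degraded with strong gaussian noise, then color-inverted (negative).

Random speckle covers the whole image, including the flat background. The light background has become dark and every shape's color is its complement — a photographic negative.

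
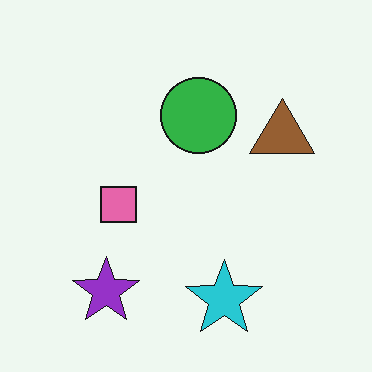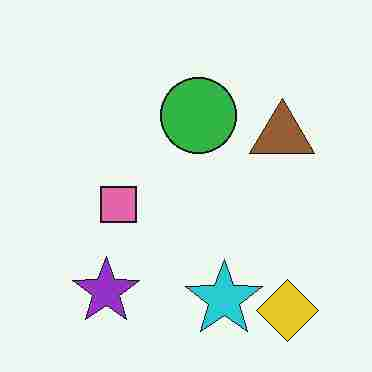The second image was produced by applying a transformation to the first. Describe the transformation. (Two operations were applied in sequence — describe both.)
The transformation is: degraded with heavy JPEG compression, then overlaid with an additional yellow diamond.

Blocky 8×8 compression artifacts appear around shape edges and the flat background shows ringing — characteristic JPEG degradation. A yellow diamond appears in the second image that is absent from the first.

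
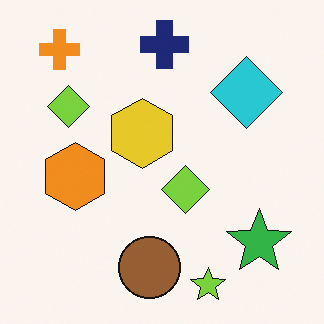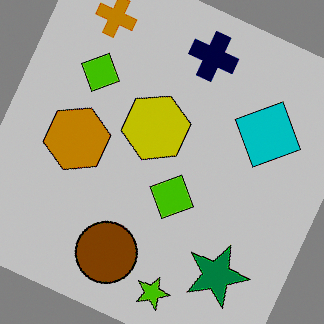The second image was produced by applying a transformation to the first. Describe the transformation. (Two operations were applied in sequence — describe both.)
The second image is the first rotated clockwise by a clearly visible amount, then heavily posterized to just a handful of flat colors.

Every shape is tilted by the same angle and the image corners show triangular fill wedges — a whole-image rotation by a non-right angle. Each flat color has snapped to a coarser quantized level — most visibly, the near-white background has dropped to a flat grey.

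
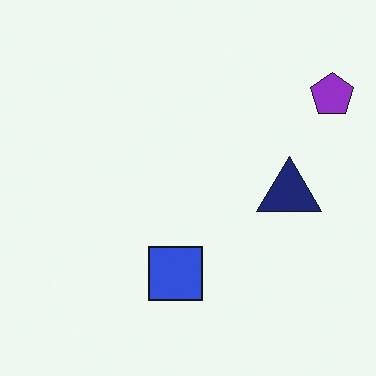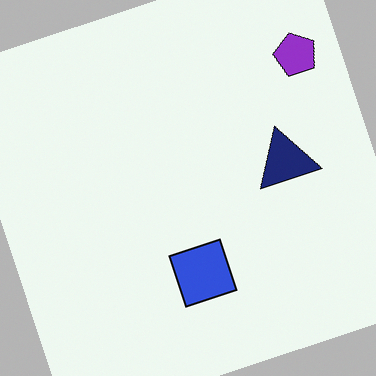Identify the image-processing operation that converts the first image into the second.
It was rotated counter-clockwise by a clearly visible amount.

Every shape is tilted by the same angle and the image corners show triangular fill wedges — a whole-image rotation by a non-right angle.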